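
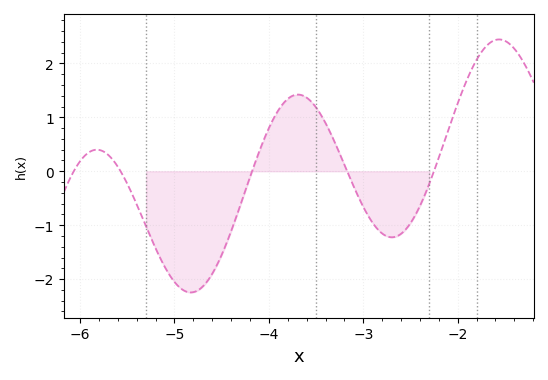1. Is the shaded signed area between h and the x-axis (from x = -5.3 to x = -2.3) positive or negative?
negative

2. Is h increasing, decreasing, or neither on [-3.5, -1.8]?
neither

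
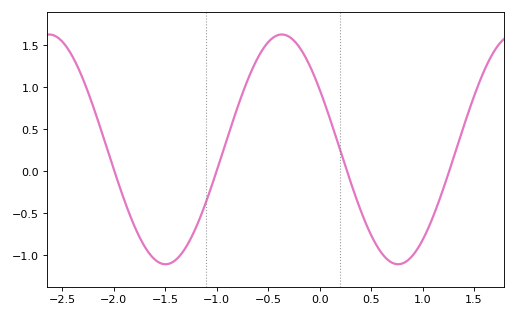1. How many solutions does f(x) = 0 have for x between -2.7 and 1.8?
4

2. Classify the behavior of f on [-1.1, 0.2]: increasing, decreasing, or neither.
neither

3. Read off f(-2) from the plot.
0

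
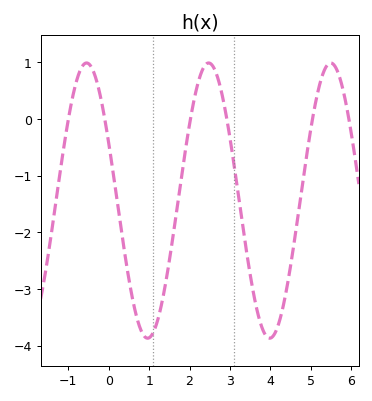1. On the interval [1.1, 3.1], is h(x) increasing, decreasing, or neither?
neither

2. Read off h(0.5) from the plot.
-2.8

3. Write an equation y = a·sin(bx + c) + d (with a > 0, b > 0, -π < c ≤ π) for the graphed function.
y = 2.43sin(2.1x + 2.7) - 1.44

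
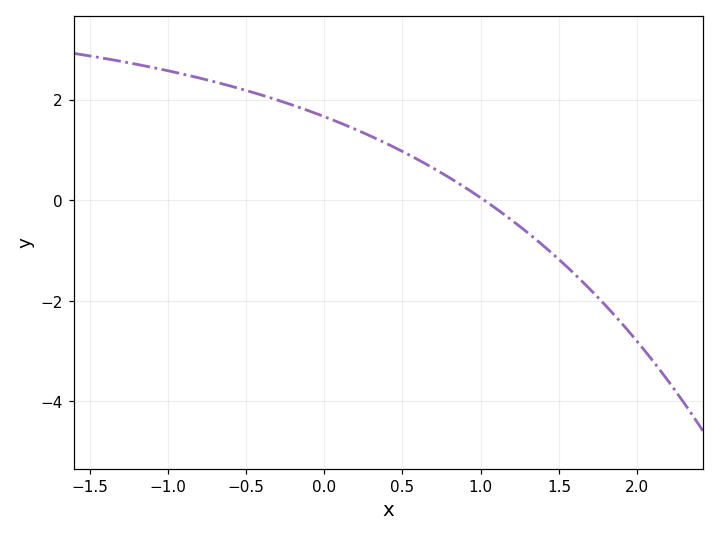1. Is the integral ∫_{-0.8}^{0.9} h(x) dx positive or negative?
positive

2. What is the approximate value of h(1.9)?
-2.4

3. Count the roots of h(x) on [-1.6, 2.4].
1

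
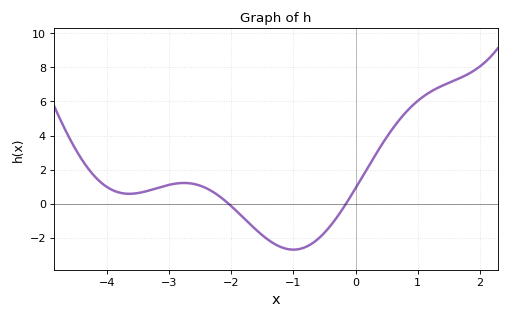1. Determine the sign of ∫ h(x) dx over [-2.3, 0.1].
negative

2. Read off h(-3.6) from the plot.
0.592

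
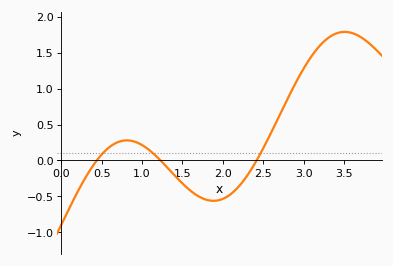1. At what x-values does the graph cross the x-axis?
0.4, 1.2, 2.4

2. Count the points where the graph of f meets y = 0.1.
3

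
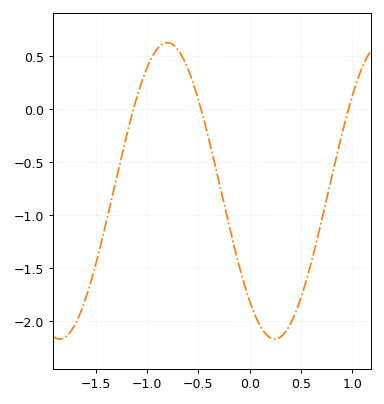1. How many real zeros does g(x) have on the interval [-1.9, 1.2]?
3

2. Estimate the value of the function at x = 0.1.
-2.05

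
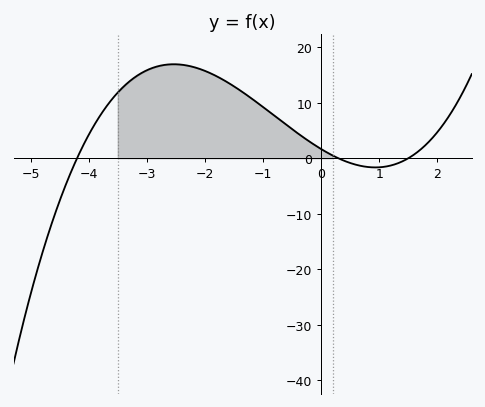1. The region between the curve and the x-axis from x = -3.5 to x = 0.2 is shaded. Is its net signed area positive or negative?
positive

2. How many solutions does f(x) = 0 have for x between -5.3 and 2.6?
3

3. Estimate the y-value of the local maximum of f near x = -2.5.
17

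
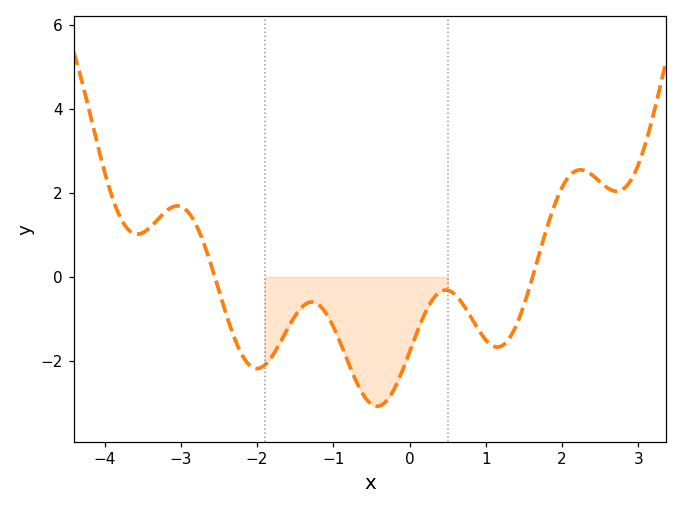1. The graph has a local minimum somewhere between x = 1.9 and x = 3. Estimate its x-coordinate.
2.72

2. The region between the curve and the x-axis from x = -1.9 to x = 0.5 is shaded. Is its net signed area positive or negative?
negative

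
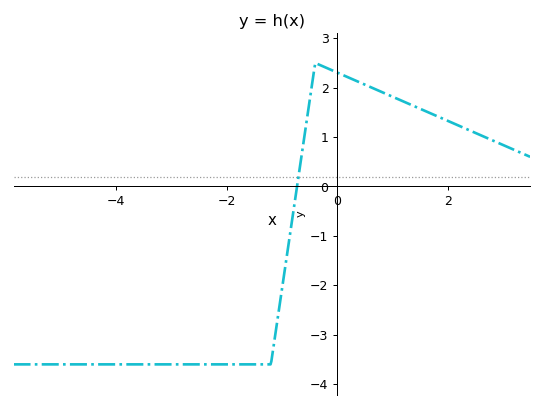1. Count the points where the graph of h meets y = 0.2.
1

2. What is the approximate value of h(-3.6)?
-3.6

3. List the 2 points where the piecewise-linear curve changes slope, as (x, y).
(-1.2, -3.6); (-0.4, 2.5)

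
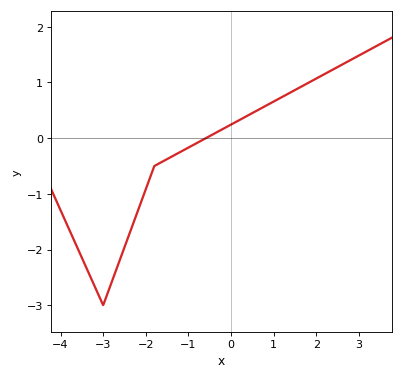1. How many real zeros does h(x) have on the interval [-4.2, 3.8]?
1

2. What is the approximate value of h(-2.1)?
-1.1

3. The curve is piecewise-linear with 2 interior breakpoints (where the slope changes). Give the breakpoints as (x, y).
(-3, -3); (-1.8, -0.5)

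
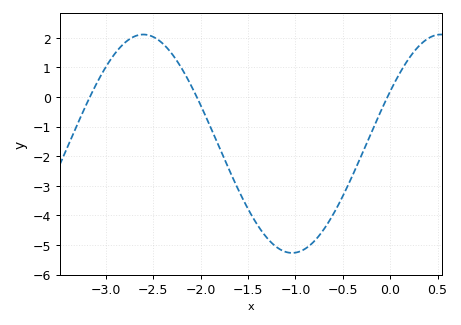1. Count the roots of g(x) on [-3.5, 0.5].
3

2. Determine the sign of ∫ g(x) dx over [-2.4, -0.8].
negative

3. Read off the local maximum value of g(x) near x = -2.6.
2.1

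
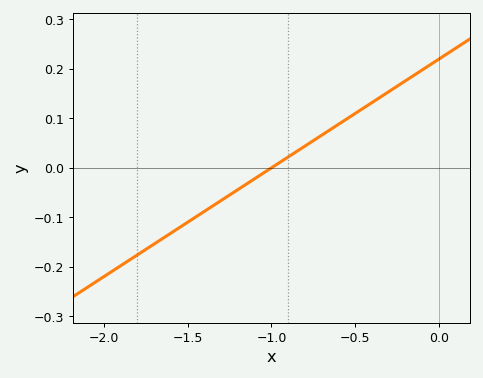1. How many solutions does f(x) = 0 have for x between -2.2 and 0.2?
1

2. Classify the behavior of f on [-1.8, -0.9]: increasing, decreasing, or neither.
increasing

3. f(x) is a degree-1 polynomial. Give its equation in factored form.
y = 0.22(x + 1)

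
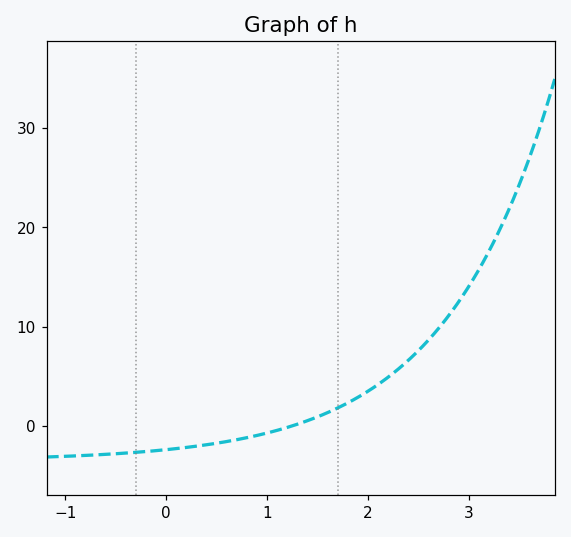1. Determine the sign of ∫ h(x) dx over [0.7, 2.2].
positive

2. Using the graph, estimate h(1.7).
2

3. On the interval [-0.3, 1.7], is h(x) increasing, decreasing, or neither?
increasing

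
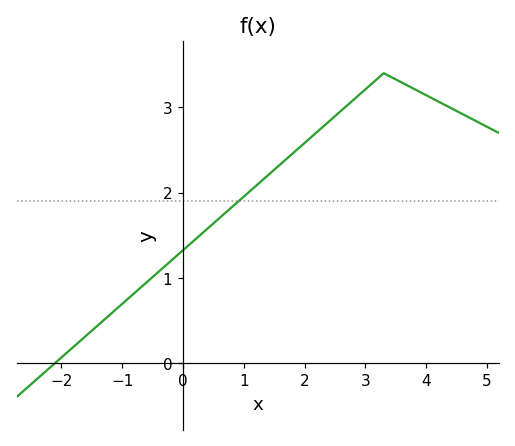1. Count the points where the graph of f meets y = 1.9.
1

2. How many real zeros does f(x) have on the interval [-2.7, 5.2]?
1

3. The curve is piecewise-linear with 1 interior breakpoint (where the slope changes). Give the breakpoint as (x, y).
(3.3, 3.4)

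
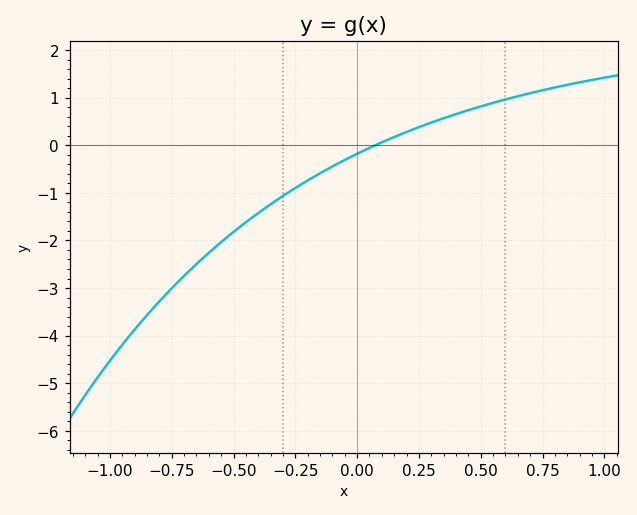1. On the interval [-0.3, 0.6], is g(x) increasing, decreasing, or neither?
increasing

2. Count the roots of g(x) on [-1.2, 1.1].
1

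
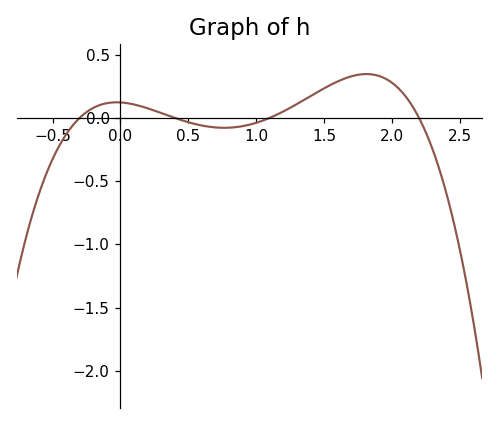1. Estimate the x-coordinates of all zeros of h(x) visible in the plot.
-0.3, 0.4, 1.1, 2.2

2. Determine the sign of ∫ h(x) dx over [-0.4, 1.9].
positive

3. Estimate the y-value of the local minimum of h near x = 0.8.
-0.1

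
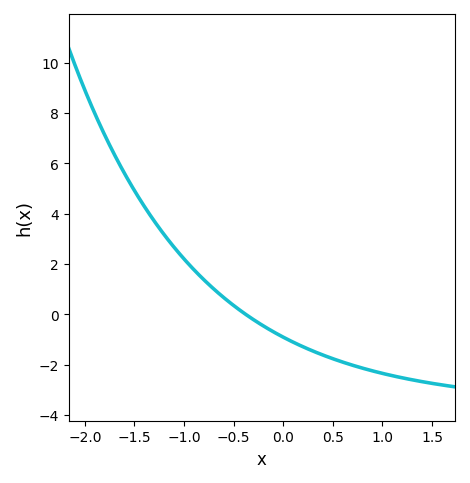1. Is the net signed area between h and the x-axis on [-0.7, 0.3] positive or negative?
negative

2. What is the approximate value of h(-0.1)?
-0.695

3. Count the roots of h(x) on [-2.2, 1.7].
1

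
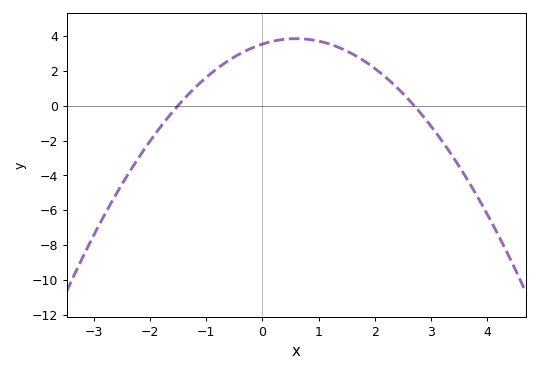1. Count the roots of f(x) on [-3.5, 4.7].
2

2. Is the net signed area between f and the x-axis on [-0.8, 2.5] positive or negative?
positive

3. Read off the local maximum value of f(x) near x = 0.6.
3.8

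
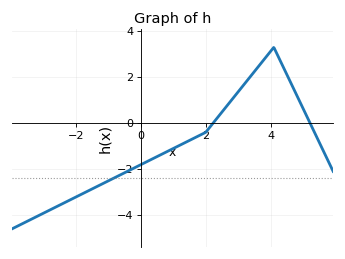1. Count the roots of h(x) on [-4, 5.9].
2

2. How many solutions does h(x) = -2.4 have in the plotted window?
1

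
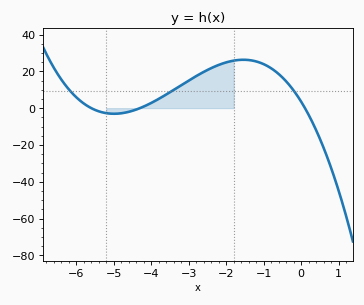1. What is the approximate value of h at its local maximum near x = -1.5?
26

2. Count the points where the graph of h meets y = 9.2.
3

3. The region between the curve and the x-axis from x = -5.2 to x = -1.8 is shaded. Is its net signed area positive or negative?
positive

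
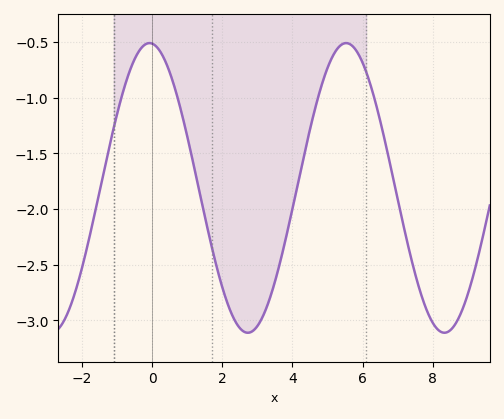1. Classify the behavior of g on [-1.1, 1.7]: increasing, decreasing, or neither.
neither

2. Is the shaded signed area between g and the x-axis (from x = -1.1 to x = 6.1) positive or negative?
negative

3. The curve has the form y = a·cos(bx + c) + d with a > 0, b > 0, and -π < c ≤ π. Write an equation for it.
y = 1.3cos(1.1x + 0.09) - 1.81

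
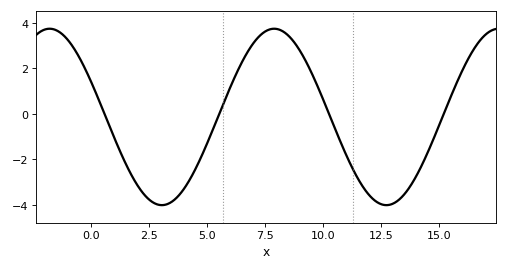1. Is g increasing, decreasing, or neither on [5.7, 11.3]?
neither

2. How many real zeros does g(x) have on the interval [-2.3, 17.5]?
4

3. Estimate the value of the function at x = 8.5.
3.45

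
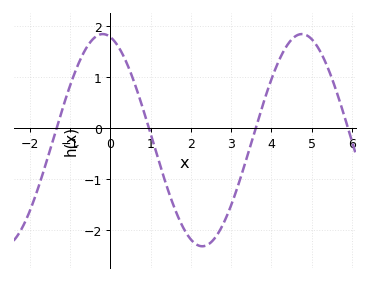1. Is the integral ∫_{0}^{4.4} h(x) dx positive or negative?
negative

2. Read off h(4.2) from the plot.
1.35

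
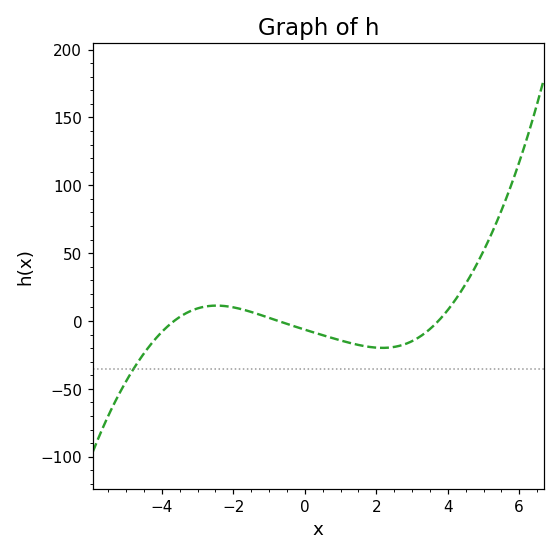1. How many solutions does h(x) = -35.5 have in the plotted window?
1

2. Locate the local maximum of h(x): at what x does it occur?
-2.47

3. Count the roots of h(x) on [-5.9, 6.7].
3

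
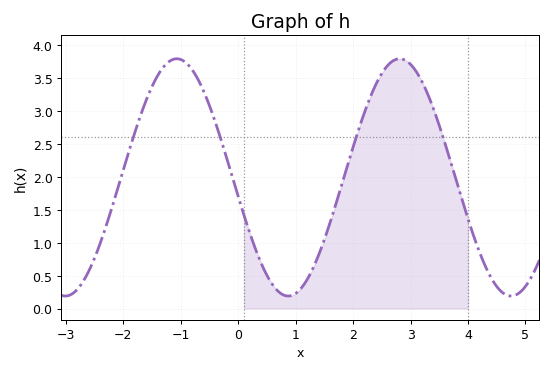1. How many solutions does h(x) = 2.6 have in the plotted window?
4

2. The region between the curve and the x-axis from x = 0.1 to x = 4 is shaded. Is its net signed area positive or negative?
positive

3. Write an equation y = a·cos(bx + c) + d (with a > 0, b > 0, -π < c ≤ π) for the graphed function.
y = 1.8cos(1.6x + 1.7) + 1.99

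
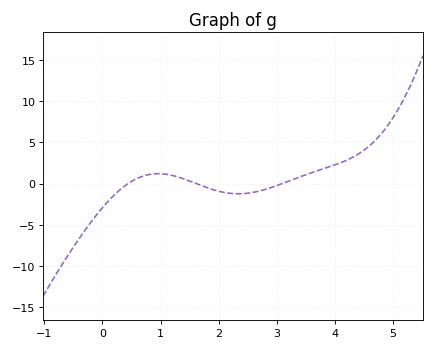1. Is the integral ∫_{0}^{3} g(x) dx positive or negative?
negative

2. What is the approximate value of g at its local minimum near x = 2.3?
-1.5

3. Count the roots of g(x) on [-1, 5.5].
3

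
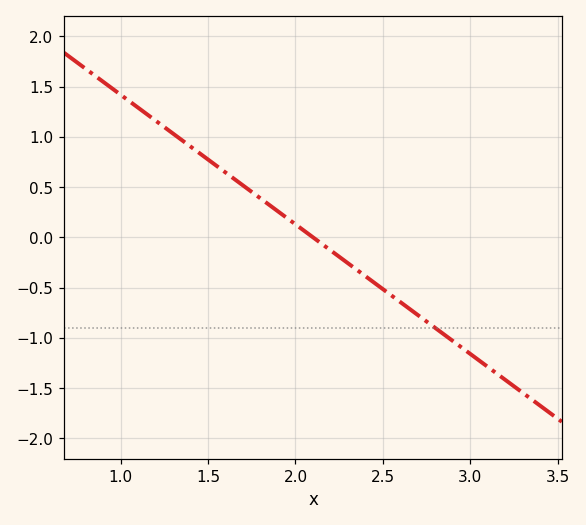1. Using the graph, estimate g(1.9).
0.25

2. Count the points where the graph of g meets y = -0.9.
1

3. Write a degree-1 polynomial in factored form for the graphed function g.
y = -1.29(x - 2.1)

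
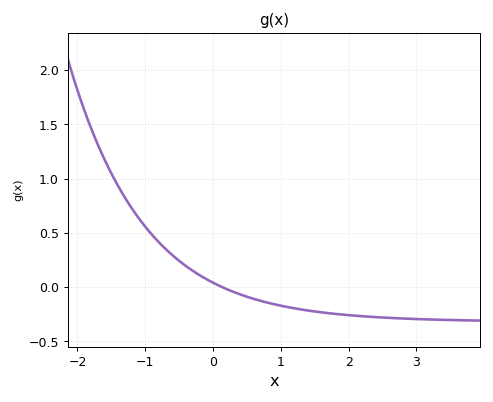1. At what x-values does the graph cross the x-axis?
0.132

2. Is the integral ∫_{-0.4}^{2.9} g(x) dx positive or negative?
negative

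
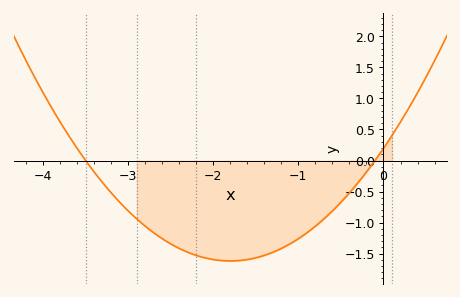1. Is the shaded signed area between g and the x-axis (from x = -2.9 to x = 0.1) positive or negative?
negative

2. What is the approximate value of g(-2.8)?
-1.06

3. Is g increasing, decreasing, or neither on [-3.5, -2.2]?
decreasing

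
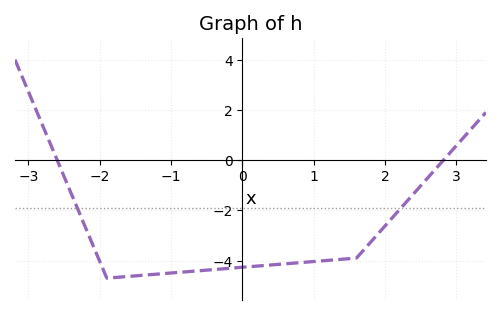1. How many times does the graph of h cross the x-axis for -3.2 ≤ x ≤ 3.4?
2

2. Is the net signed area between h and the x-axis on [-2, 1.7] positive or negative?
negative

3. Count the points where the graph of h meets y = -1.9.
2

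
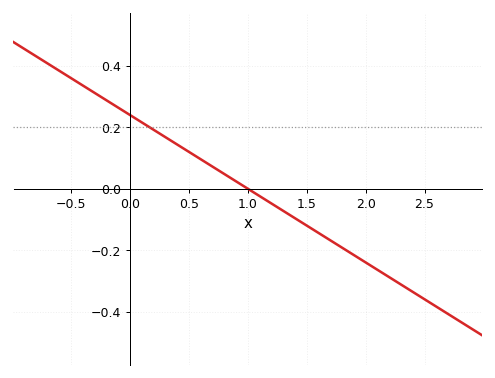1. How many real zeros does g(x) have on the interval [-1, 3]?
1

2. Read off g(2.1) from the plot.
-0.264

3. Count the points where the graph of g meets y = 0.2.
1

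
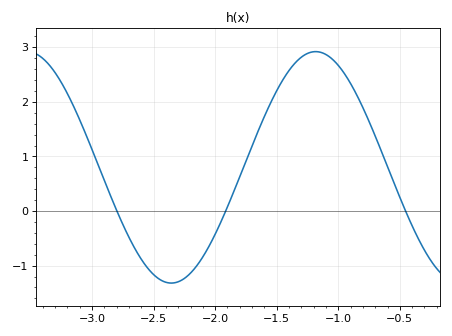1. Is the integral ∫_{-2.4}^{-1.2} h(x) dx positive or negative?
positive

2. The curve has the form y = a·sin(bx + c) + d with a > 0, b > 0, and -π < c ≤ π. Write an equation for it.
y = 2.12sin(2.7x - 1.5) + 0.8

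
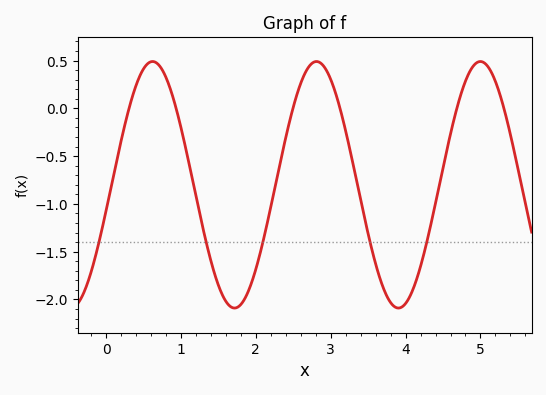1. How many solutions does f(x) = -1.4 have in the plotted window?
5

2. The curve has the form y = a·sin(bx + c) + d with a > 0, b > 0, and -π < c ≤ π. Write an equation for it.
y = 1.29sin(2.87x - 0.21) - 0.8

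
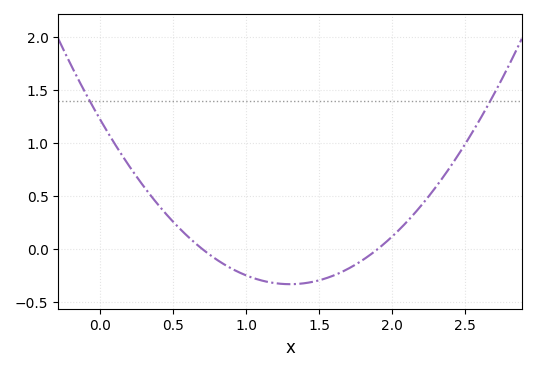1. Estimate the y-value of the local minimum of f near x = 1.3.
-0.35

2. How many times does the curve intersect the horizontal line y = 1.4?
2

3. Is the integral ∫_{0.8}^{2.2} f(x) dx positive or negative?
negative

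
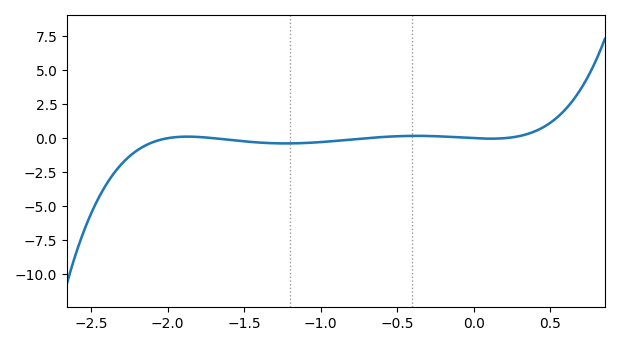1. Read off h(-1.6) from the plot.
-0.118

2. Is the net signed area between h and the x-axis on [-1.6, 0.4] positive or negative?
negative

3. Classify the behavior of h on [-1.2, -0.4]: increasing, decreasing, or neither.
increasing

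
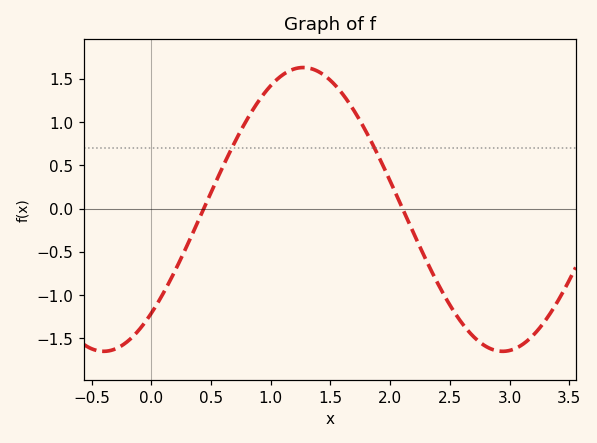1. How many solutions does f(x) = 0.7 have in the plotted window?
2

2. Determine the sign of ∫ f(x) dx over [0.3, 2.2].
positive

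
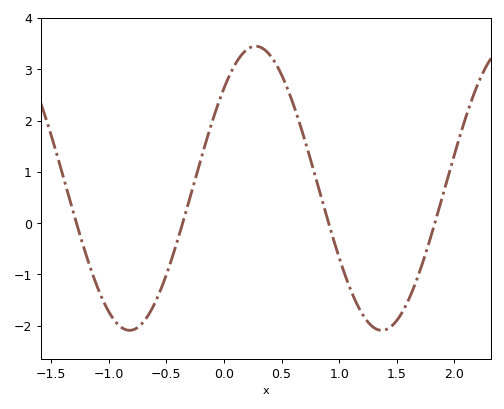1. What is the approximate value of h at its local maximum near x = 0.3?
3.45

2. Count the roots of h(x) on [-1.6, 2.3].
4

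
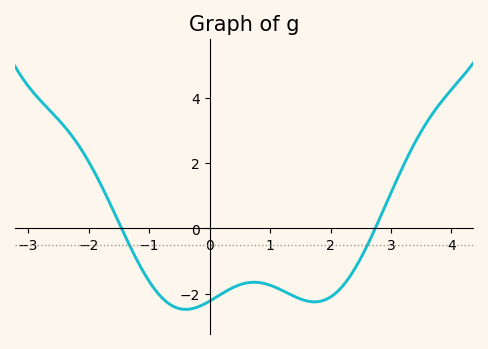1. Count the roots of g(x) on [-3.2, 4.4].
2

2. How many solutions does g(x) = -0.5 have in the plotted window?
2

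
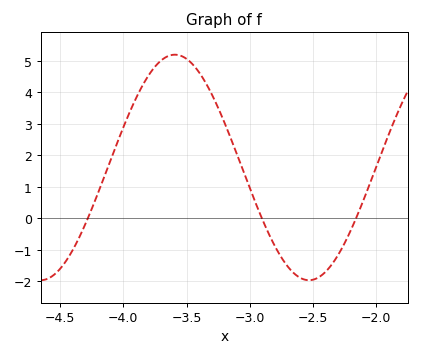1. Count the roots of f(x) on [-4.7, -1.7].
3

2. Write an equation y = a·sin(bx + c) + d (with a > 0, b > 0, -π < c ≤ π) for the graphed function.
y = 3.58sin(2.96x - 0.362) + 1.62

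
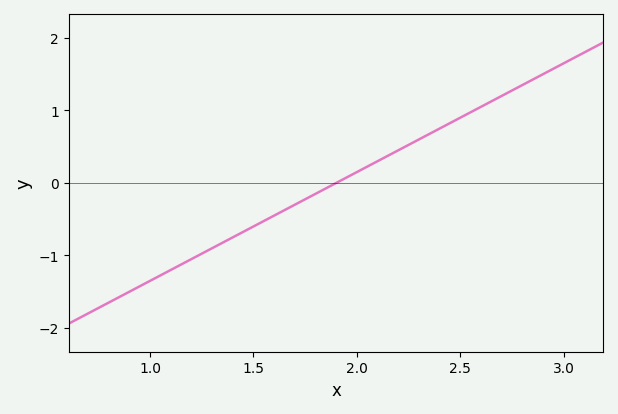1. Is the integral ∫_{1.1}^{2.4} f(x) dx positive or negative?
negative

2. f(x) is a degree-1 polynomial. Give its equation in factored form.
y = 1.5(x - 1.9)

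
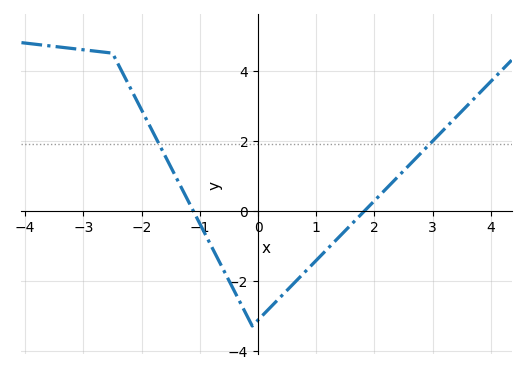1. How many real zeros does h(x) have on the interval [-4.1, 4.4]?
2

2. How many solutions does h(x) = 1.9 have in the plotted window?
2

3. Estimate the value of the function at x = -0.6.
-1.6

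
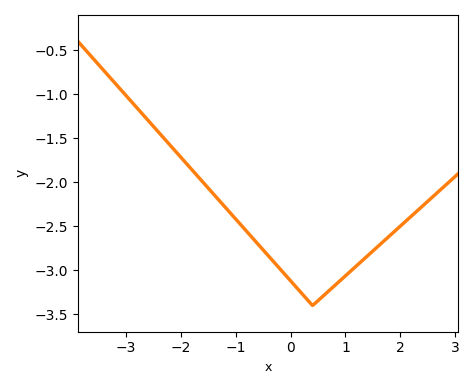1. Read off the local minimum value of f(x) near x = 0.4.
-3.4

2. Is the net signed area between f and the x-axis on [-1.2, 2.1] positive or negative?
negative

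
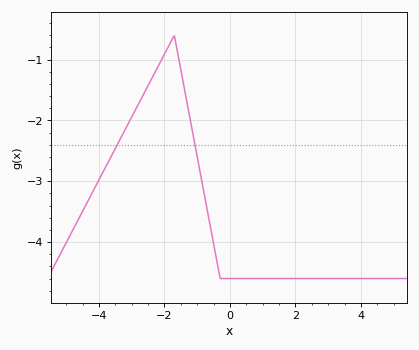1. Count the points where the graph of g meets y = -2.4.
2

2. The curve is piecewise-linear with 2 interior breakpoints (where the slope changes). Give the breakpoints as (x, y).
(-1.7, -0.6); (-0.3, -4.6)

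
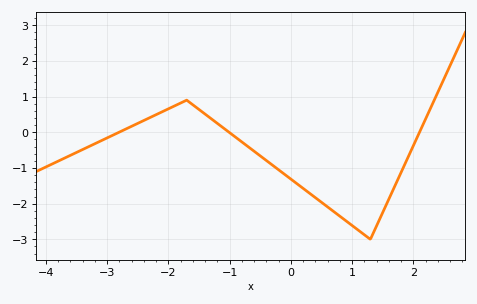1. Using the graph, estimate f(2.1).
-0.007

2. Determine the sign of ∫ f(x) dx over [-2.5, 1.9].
negative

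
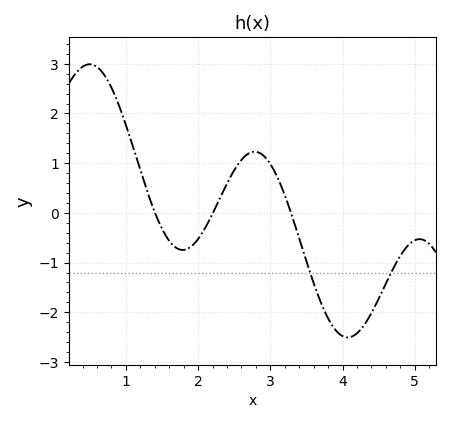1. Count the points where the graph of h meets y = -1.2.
2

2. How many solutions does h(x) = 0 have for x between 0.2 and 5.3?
3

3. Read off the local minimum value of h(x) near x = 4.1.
-2.5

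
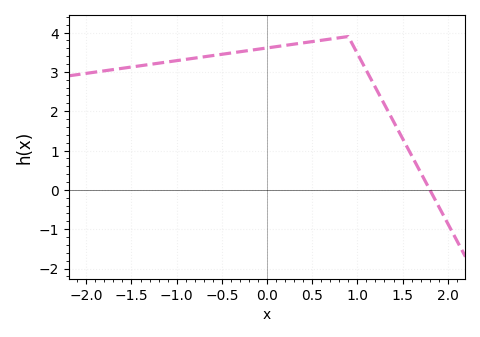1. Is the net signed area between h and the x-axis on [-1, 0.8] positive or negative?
positive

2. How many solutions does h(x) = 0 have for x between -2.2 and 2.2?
1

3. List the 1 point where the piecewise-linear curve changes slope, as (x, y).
(0.9, 3.9)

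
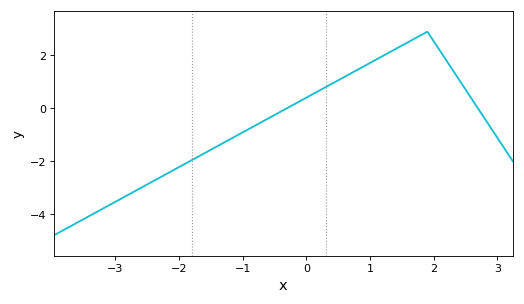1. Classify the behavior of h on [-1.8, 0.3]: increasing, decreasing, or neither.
increasing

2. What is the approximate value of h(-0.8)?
-0.643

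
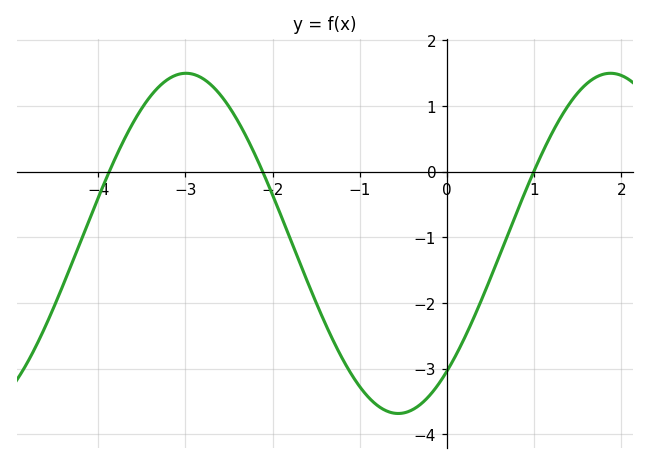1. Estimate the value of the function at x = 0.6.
-1.3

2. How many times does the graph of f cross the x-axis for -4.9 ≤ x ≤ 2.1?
3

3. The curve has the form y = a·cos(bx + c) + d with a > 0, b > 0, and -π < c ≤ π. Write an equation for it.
y = 2.59cos(1.3x - 2.4) - 1.09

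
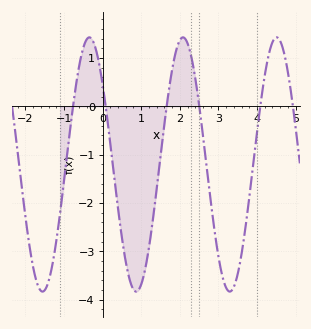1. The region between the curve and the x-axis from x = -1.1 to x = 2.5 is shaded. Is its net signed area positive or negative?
negative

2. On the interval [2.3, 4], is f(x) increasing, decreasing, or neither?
neither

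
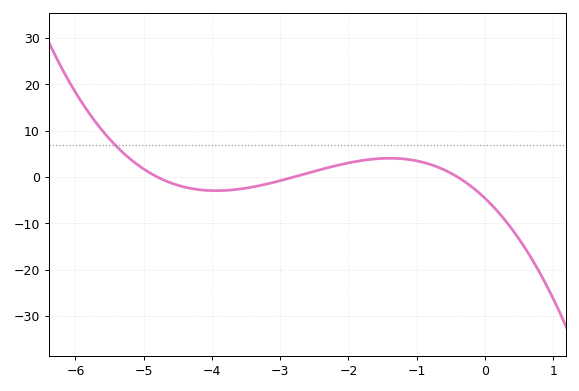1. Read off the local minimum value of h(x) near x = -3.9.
-3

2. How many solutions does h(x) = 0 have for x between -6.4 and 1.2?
3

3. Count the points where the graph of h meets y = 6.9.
1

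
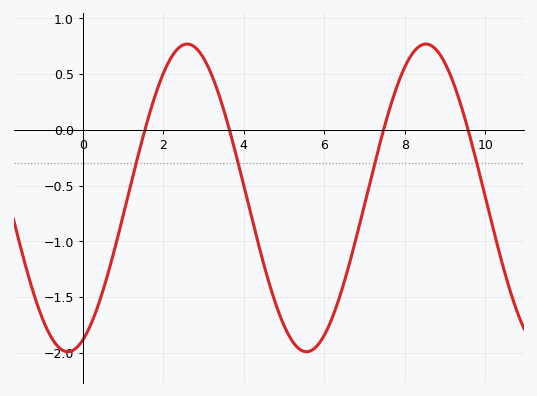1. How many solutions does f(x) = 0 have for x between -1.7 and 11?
4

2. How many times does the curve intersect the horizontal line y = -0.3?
4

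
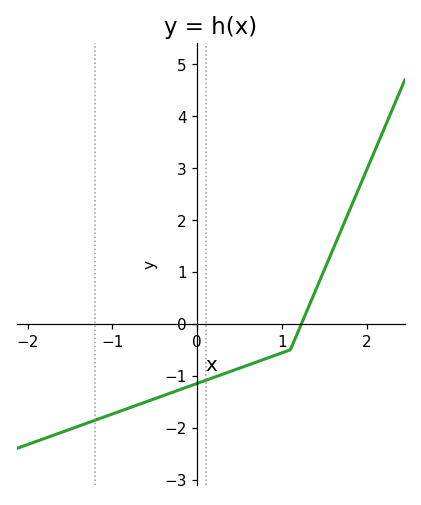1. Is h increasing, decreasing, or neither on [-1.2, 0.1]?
increasing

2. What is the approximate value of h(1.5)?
1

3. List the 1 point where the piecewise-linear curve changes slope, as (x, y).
(1.1, -0.5)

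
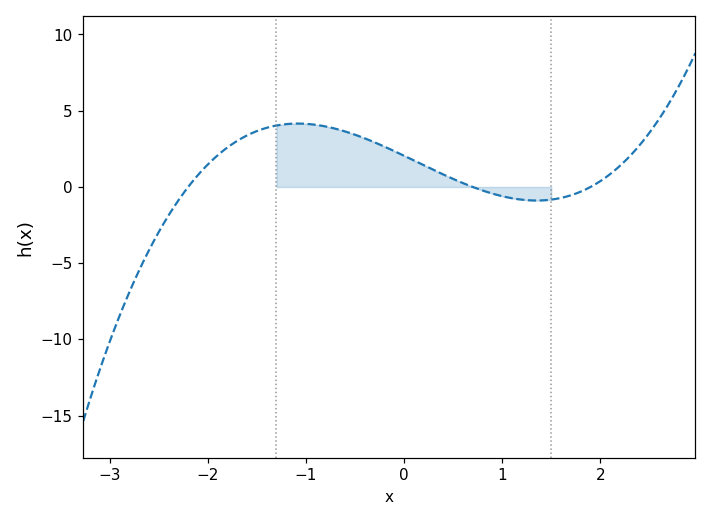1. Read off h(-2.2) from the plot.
0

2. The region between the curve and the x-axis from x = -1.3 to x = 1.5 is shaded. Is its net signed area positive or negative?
positive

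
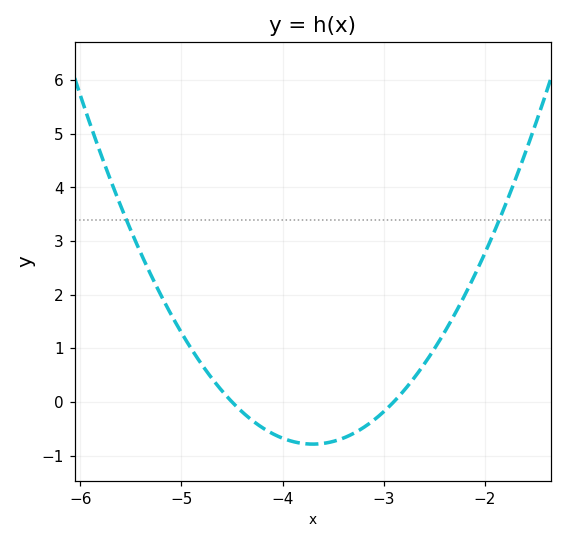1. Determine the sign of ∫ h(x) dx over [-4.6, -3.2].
negative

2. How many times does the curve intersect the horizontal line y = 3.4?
2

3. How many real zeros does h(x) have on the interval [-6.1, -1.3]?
2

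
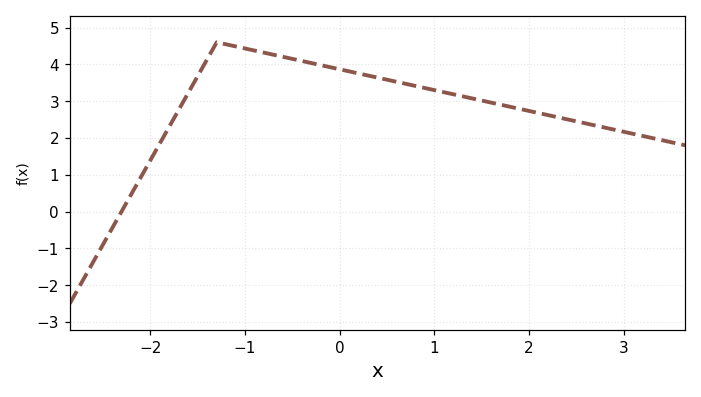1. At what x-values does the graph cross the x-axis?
-2.31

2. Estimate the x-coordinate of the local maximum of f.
-1.3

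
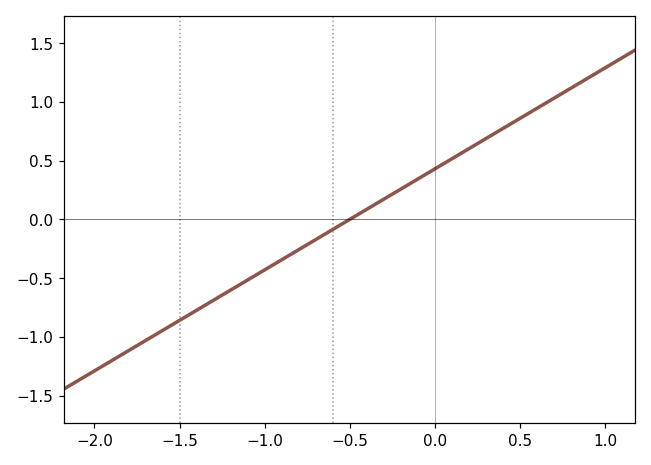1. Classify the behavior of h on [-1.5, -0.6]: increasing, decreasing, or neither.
increasing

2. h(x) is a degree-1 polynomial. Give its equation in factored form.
y = 0.86(x + 0.5)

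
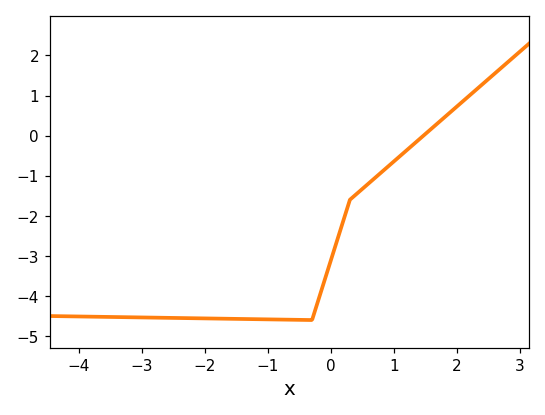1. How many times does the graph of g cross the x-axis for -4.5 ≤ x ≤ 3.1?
1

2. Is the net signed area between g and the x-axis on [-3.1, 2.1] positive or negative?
negative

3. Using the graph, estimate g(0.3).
-1.6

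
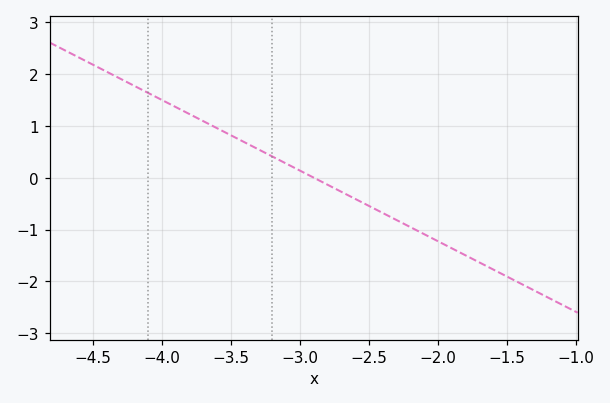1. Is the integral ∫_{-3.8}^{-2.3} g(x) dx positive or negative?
positive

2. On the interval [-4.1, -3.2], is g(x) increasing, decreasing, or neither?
decreasing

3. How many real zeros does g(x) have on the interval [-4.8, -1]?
1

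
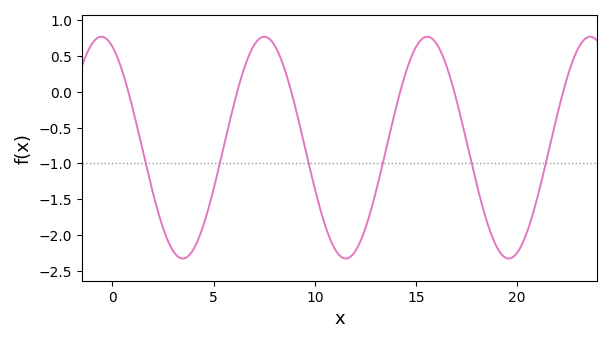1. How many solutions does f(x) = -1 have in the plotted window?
6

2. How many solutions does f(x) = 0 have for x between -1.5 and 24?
6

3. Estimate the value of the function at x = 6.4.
0.23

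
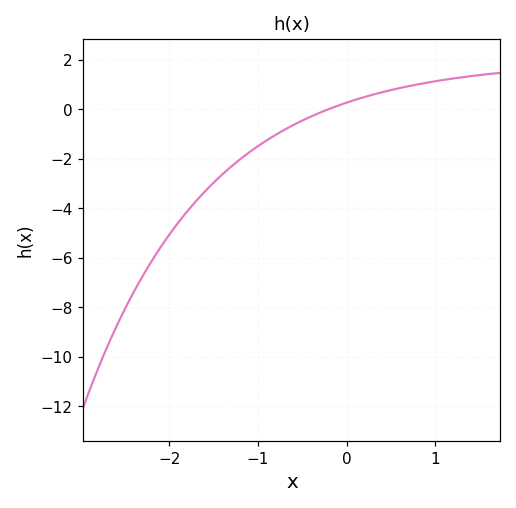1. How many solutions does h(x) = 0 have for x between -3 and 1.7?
1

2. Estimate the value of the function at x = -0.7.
-0.824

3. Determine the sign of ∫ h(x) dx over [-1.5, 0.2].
negative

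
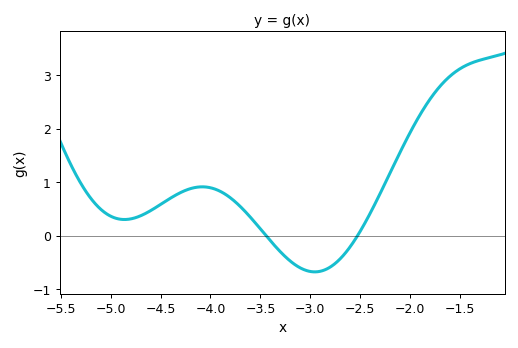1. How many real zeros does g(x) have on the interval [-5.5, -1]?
2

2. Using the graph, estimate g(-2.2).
1.2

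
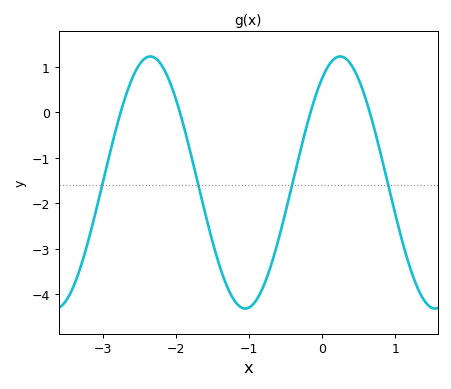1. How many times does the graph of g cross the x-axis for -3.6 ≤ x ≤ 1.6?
4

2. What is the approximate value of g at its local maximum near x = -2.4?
1.2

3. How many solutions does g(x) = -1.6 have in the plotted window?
4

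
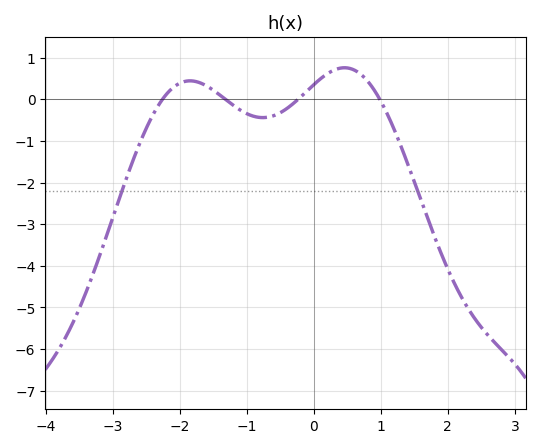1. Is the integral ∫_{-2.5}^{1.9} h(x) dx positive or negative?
negative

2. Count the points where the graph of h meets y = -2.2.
2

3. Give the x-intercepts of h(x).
-2.3, -1.3, -0.2, 1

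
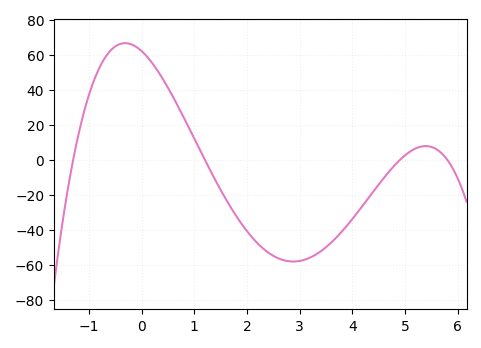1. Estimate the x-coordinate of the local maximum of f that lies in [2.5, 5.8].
5.39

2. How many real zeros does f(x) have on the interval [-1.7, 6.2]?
4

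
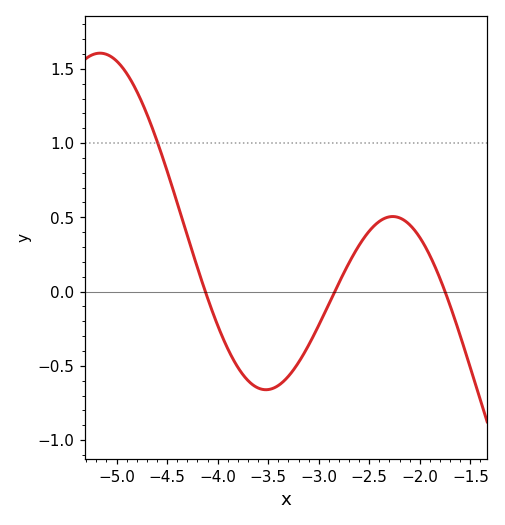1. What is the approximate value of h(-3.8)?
-0.51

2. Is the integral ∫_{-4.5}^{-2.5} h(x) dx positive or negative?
negative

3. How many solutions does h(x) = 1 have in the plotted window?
1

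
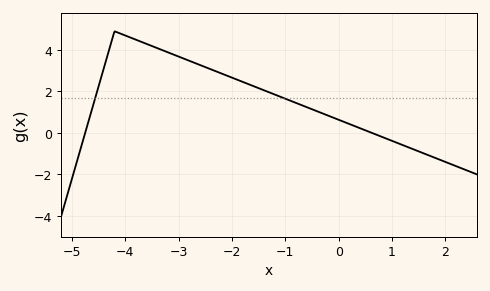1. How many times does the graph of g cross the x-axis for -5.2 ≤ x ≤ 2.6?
2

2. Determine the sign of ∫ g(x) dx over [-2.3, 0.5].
positive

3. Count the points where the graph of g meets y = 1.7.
2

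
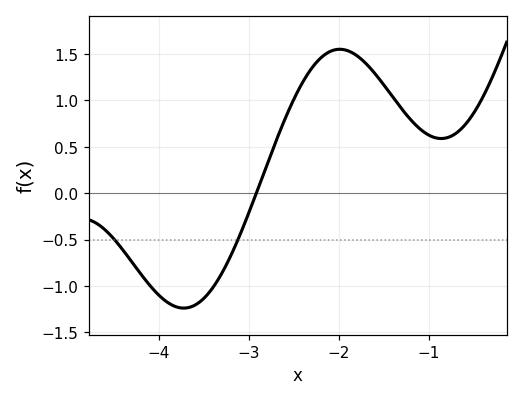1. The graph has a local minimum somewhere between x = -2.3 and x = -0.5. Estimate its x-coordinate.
-0.9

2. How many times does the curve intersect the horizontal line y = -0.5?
2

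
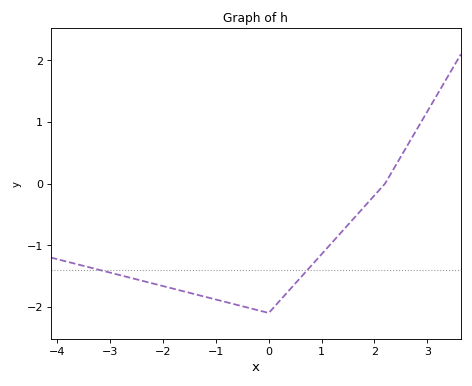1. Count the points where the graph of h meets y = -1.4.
2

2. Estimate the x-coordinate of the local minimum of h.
0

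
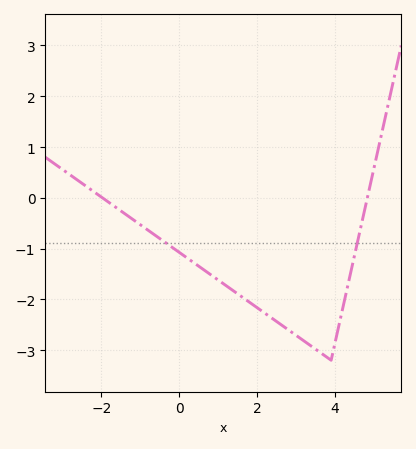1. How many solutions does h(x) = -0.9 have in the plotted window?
2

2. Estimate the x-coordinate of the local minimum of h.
3.9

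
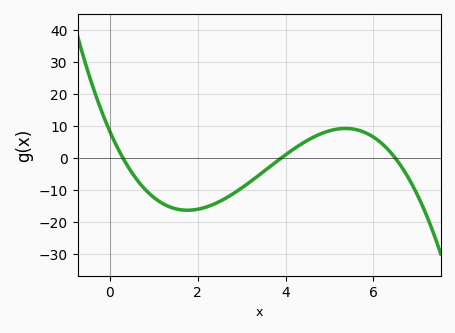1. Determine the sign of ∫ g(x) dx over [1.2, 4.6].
negative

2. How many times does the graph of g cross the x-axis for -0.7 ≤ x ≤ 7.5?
3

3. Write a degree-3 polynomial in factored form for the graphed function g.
y = -1.1(x - 0.3)(x - 3.9)(x - 6.5)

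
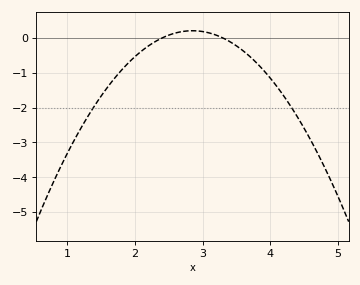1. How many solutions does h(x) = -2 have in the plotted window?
2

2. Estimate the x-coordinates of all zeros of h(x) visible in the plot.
2.4, 3.3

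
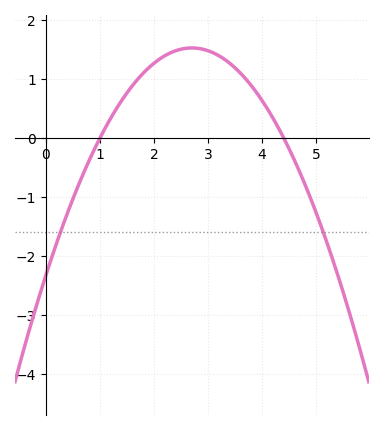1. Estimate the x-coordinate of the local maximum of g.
2.7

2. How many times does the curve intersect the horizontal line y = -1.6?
2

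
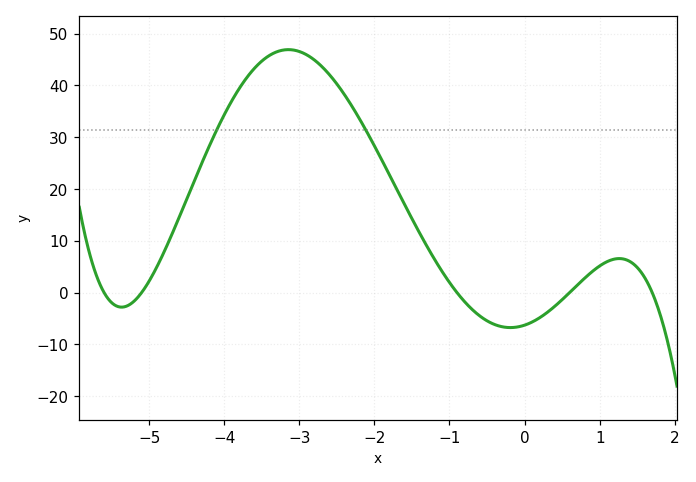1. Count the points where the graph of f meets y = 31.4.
2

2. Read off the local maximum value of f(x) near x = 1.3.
7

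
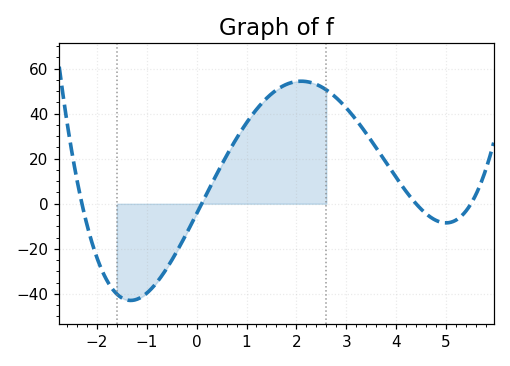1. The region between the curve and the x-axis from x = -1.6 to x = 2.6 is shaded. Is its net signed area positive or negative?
positive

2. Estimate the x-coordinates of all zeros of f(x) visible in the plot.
-2.3, 0.1, 4.4, 5.5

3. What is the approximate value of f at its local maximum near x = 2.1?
54.4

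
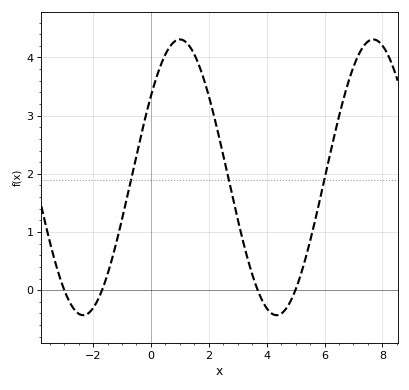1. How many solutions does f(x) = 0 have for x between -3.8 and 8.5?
4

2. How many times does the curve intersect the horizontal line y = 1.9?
3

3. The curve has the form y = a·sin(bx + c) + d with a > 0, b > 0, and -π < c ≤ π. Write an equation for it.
y = 2.37sin(0.94x + 0.63) + 1.94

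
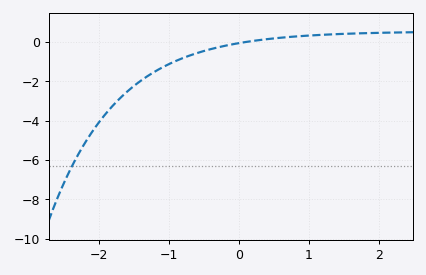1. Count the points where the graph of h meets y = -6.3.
1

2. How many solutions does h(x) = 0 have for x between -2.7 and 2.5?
1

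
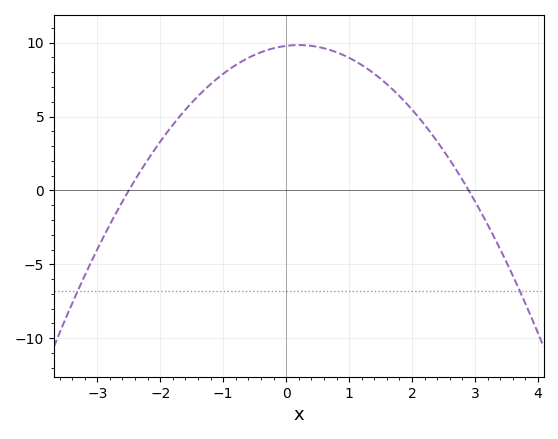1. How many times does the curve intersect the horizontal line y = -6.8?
2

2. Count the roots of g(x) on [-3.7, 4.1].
2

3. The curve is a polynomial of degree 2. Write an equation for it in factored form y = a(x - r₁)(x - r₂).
y = -1.35(x + 2.5)(x - 2.9)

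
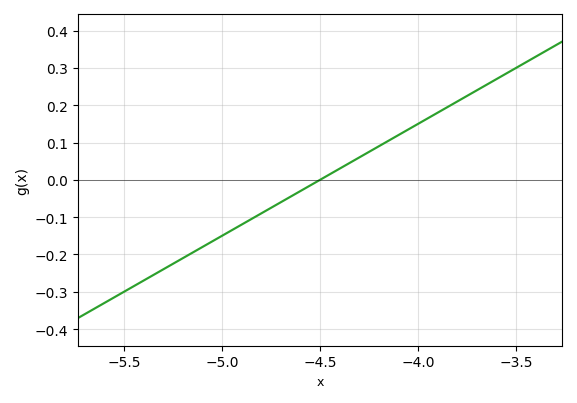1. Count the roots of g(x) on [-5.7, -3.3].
1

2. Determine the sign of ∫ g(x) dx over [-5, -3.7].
positive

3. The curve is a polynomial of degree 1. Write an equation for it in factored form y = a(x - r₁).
y = 0.3(x + 4.5)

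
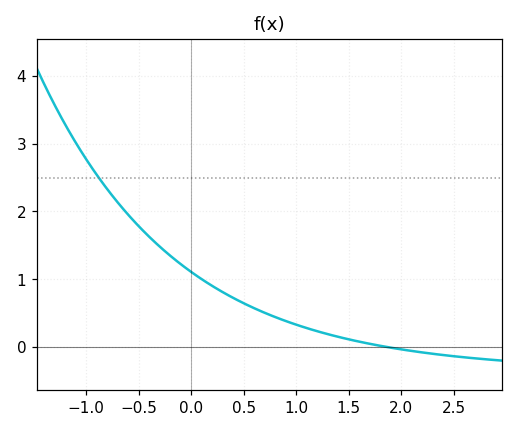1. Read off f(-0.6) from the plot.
2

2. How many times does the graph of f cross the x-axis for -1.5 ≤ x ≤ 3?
1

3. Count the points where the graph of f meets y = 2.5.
1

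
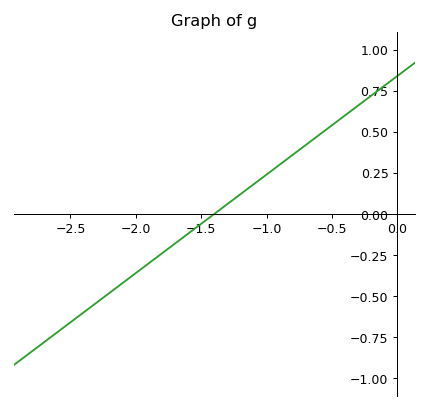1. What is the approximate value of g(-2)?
-0.35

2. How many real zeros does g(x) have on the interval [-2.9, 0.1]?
1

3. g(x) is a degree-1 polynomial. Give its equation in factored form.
y = 0.6(x + 1.4)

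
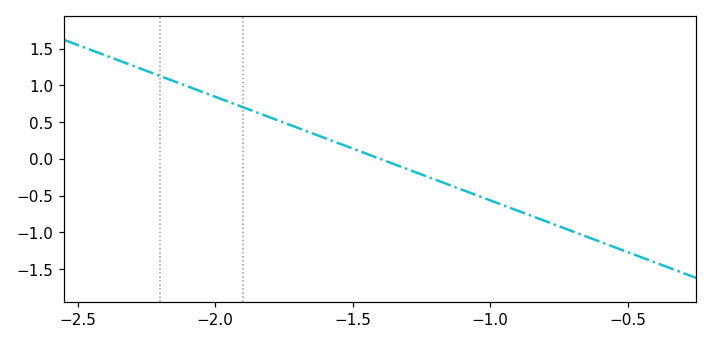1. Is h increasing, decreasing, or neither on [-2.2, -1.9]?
decreasing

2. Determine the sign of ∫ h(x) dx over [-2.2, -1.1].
positive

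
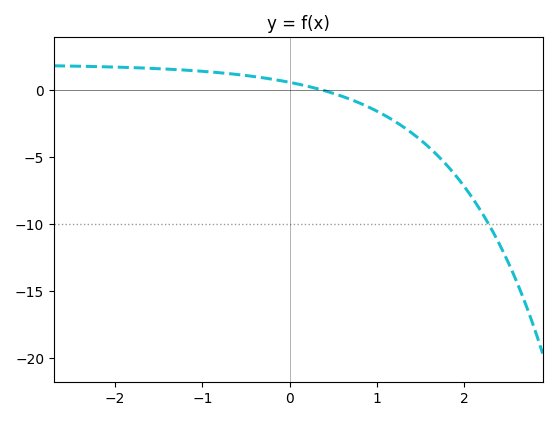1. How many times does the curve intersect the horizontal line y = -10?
1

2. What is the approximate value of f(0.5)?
0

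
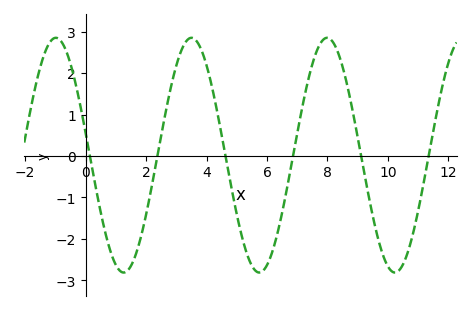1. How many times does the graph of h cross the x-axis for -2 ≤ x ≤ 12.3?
6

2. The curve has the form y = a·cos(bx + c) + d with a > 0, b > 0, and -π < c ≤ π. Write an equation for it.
y = 2.83cos(1.4x + 1.4) + 0.02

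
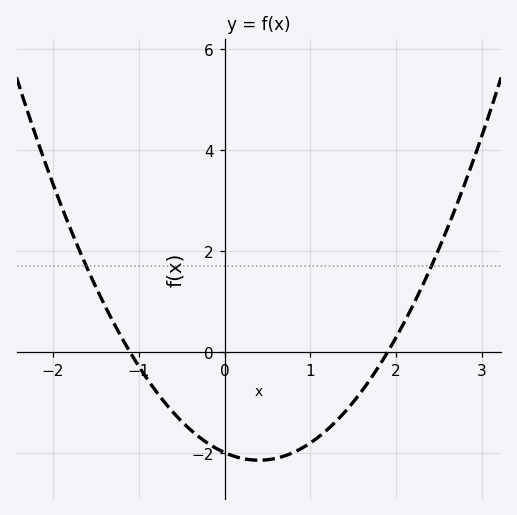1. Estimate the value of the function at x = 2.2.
0.941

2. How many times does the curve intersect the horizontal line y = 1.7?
2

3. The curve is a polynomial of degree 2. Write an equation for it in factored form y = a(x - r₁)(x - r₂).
y = 0.95(x + 1.1)(x - 1.9)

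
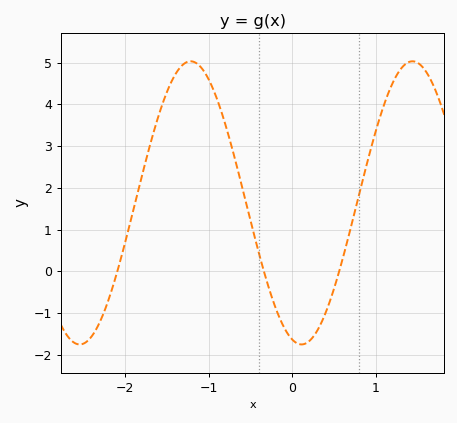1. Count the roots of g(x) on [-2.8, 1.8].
3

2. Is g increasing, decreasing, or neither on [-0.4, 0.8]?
neither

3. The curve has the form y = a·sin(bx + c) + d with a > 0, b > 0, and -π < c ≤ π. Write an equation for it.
y = 3.39sin(2.4x - 1.8) + 1.64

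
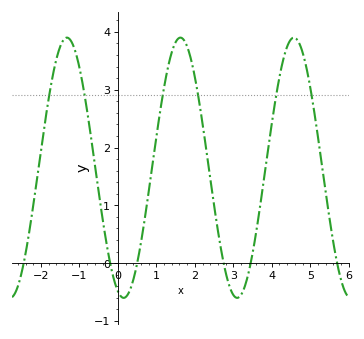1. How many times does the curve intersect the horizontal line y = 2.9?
6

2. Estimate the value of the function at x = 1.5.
3.8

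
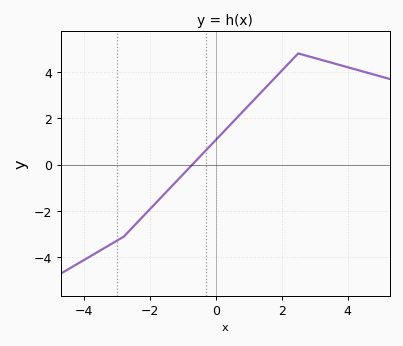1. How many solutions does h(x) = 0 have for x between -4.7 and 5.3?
1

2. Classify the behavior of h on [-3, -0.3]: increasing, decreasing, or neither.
increasing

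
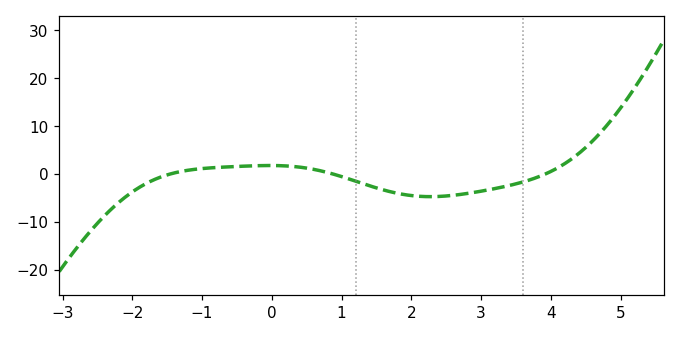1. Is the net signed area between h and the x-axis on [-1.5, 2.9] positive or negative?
negative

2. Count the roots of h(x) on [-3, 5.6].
3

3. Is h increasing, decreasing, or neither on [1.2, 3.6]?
neither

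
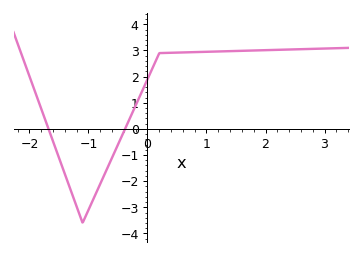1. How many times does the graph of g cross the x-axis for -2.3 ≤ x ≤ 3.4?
2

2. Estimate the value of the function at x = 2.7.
3.06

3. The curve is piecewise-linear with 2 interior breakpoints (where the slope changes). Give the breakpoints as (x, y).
(-1.1, -3.6); (0.2, 2.9)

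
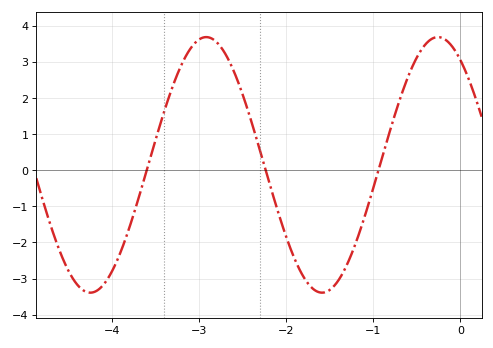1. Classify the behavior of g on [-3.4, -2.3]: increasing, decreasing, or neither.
neither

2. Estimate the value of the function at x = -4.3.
-3.37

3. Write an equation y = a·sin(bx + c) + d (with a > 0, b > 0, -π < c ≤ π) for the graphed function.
y = 3.54sin(2.36x + 2.18) + 0.15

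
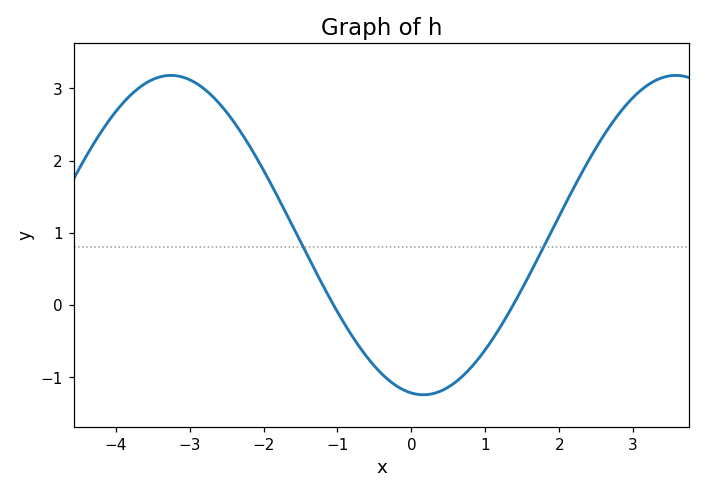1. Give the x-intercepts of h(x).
-1, 1.4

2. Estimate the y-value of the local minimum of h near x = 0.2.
-1.2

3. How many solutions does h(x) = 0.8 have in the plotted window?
2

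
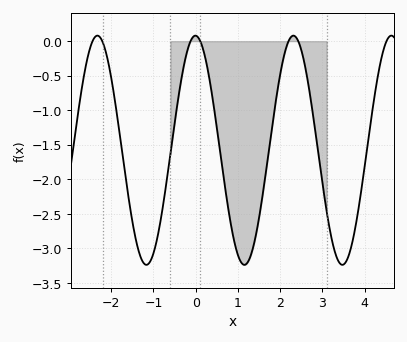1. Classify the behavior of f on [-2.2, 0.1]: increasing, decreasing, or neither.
neither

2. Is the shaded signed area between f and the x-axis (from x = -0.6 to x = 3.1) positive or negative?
negative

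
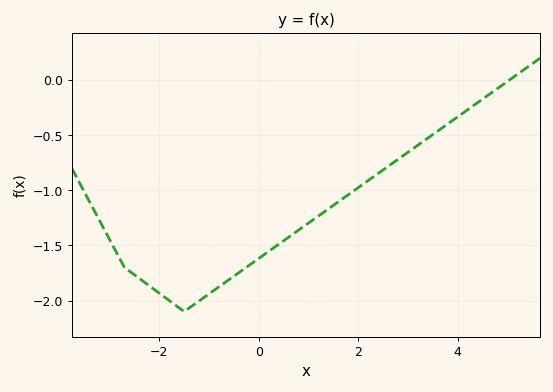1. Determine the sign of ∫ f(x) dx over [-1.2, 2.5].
negative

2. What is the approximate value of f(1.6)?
-1.1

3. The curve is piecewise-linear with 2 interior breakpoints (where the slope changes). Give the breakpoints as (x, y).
(-2.7, -1.7); (-1.5, -2.1)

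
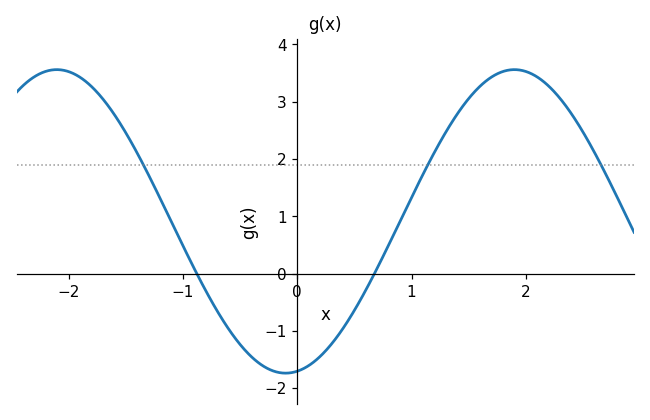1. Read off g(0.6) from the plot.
-0.3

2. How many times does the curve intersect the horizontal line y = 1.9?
3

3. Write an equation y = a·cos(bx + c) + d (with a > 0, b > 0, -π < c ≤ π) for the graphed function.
y = 2.65cos(1.6x - 3) + 0.91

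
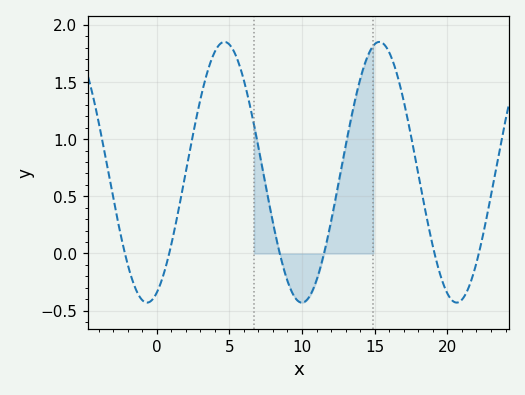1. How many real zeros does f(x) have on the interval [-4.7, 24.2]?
6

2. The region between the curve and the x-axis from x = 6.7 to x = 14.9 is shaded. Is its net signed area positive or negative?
positive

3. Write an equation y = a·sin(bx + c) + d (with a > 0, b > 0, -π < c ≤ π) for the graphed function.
y = 1.14sin(0.59x - 1.18) + 0.71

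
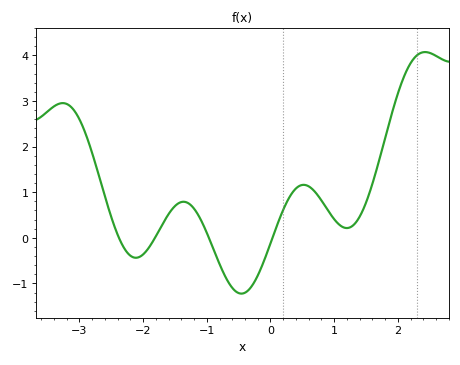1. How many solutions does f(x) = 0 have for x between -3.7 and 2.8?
4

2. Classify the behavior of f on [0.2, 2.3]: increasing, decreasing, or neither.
neither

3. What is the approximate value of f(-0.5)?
-1.2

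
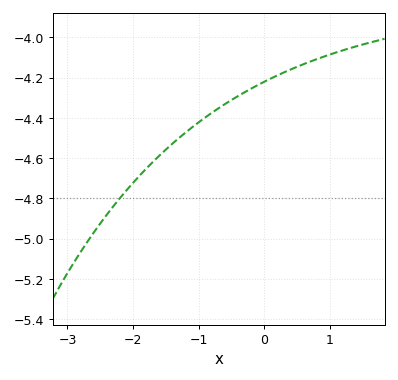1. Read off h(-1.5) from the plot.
-4.56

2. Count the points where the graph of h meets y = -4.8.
1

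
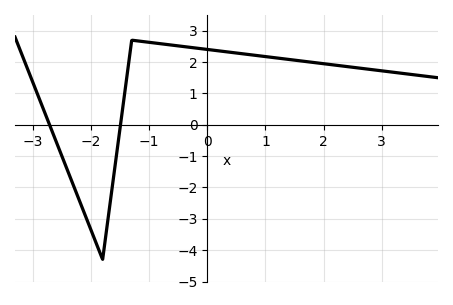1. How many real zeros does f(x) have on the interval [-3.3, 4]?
2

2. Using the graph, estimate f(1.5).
2.06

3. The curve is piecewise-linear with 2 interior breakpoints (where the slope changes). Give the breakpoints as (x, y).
(-1.8, -4.3); (-1.3, 2.7)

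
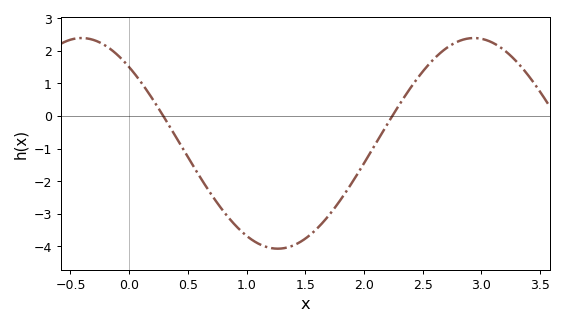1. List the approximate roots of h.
0.3, 2.2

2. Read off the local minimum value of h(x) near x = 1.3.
-4.1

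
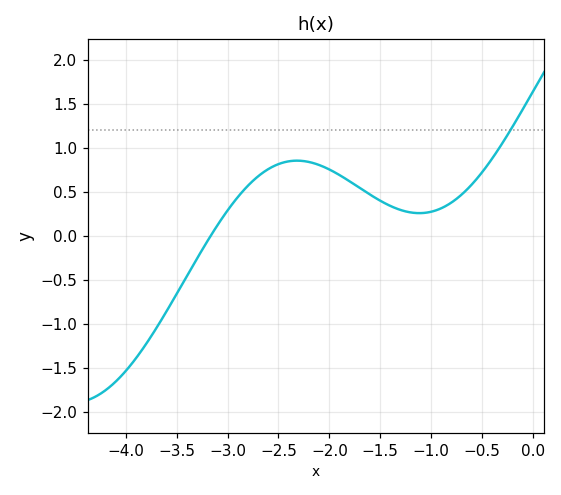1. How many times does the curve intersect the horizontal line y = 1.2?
1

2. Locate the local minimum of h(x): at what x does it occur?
-1.1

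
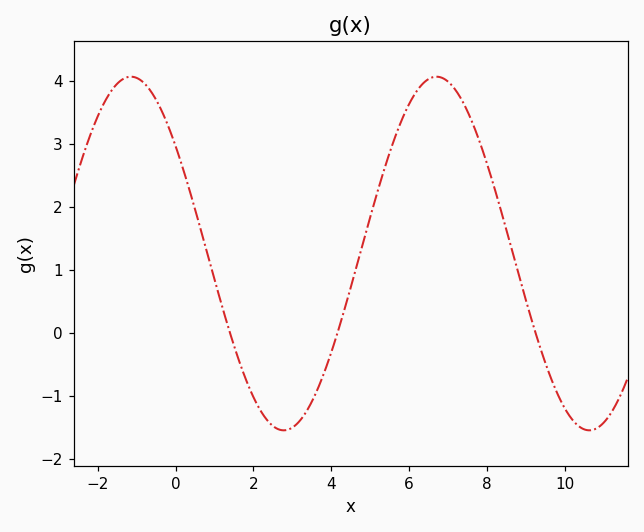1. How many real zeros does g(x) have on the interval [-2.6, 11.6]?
3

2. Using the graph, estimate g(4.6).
0.943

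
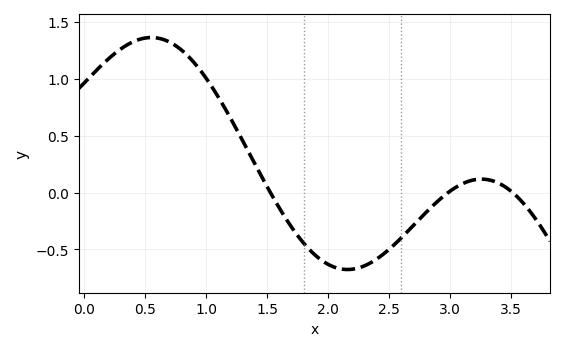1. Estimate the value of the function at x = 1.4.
0.25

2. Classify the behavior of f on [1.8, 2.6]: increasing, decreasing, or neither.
neither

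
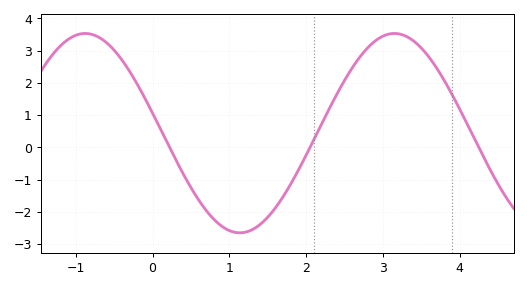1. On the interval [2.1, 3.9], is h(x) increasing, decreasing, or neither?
neither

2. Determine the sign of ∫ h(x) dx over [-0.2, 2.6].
negative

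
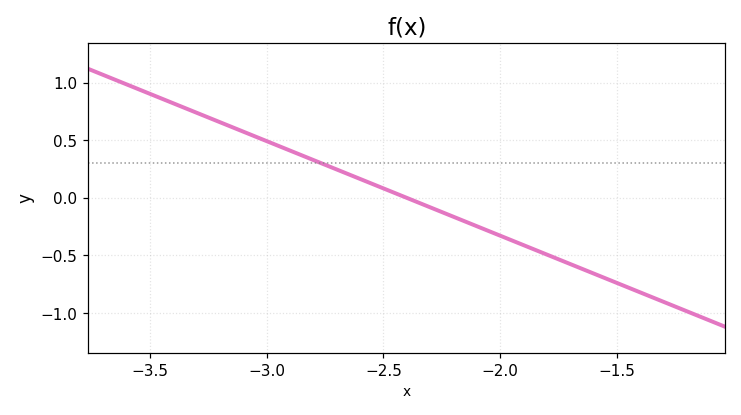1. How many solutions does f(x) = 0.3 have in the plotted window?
1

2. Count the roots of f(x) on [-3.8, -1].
1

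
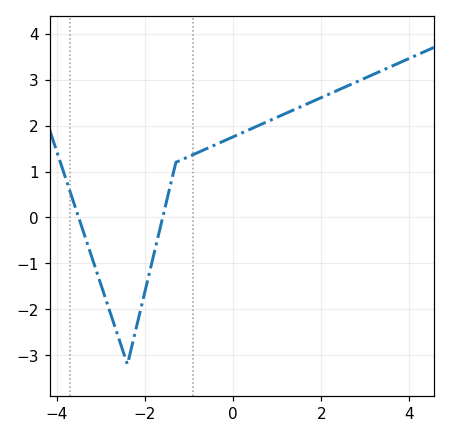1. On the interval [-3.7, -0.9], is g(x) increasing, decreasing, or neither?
neither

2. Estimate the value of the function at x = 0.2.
1.8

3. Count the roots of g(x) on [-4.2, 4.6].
2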